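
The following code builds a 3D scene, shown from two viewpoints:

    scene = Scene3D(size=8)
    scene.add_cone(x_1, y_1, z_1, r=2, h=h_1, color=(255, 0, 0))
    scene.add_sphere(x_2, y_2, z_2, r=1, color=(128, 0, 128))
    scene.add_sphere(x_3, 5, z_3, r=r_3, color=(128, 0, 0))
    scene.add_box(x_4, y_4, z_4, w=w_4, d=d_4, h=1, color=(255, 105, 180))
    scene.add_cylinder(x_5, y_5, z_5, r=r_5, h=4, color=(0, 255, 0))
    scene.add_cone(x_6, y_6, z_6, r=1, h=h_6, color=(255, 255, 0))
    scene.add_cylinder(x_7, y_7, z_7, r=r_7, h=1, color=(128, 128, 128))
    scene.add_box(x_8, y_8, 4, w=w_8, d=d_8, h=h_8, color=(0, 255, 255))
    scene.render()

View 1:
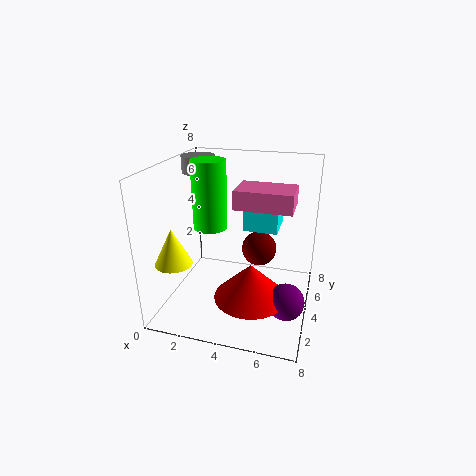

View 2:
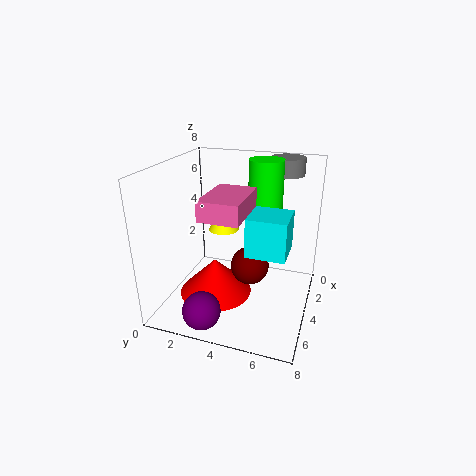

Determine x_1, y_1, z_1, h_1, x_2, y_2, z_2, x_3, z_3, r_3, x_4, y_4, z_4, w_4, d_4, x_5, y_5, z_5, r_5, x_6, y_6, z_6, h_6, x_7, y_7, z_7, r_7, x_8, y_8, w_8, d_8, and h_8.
x_1 = 5; y_1 = 3; z_1 = 1; h_1 = 2; x_2 = 7; y_2 = 3; z_2 = 1; x_3 = 5; z_3 = 3; r_3 = 1; x_4 = 4; y_4 = 3; z_4 = 6; w_4 = 3; d_4 = 2; x_5 = 2; y_5 = 5; z_5 = 4; r_5 = 1; x_6 = 1; y_6 = 2; z_6 = 3; h_6 = 2; x_7 = 1; y_7 = 6; z_7 = 7; r_7 = 1; x_8 = 4; y_8 = 5; w_8 = 2; d_8 = 2; h_8 = 2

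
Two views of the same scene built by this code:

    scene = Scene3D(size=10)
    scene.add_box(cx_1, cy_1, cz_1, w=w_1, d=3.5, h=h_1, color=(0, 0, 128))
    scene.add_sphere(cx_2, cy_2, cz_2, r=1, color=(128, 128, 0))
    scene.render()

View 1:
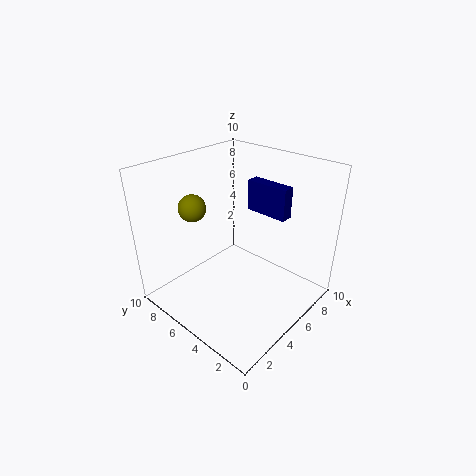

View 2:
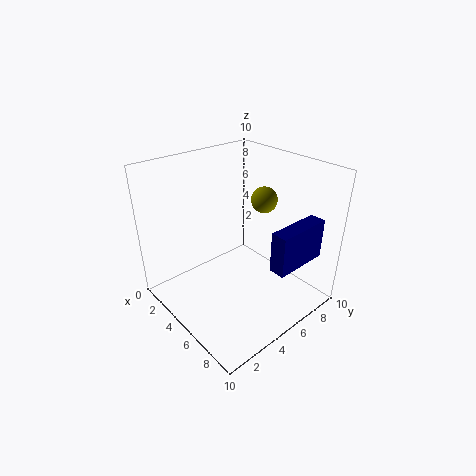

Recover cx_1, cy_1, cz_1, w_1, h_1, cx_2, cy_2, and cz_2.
cx_1 = 9
cy_1 = 4
cz_1 = 5
w_1 = 1
h_1 = 2.5
cx_2 = 4
cy_2 = 8.5
cz_2 = 6.5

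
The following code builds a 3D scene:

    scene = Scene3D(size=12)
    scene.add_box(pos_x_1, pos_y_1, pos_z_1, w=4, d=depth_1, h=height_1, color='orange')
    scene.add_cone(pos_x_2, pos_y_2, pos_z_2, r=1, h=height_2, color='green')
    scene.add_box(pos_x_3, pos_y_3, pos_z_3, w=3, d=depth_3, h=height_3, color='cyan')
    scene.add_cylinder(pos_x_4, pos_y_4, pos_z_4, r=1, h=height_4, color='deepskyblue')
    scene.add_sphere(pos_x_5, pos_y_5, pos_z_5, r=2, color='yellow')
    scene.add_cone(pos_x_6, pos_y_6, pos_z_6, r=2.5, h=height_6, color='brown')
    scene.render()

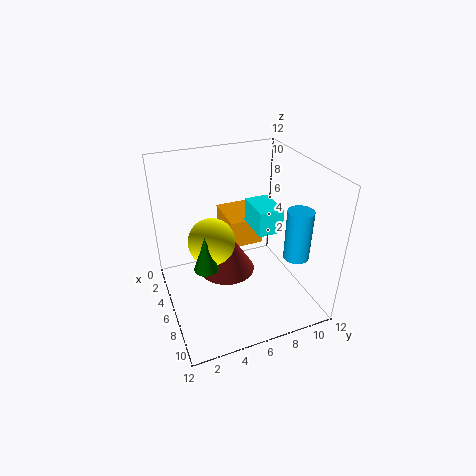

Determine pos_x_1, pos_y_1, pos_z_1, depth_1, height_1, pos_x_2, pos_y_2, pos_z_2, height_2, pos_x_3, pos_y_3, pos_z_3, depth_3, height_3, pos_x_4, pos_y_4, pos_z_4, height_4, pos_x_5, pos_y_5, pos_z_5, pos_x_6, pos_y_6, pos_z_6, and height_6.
pos_x_1 = 0.5; pos_y_1 = 6; pos_z_1 = 4; depth_1 = 3; height_1 = 2.5; pos_x_2 = 6.5; pos_y_2 = 3; pos_z_2 = 4; height_2 = 3; pos_x_3 = 5; pos_y_3 = 7; pos_z_3 = 7; depth_3 = 2; height_3 = 2; pos_x_4 = 9.5; pos_y_4 = 9.5; pos_z_4 = 5.5; height_4 = 4; pos_x_5 = 5; pos_y_5 = 4; pos_z_5 = 5.5; pos_x_6 = 4.5; pos_y_6 = 5.5; pos_z_6 = 2; height_6 = 4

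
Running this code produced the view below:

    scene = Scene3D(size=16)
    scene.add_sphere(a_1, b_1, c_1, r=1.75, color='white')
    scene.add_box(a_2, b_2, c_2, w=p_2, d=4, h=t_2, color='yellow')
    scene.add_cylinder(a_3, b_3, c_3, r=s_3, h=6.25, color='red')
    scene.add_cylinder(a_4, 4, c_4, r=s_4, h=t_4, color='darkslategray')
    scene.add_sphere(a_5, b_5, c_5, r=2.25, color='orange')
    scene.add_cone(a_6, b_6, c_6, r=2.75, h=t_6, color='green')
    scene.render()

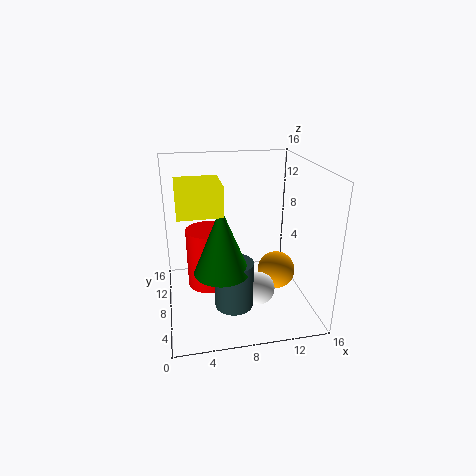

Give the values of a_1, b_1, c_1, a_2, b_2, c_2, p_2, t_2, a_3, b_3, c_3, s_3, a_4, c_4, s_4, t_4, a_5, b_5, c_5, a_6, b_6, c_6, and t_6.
a_1 = 9.5; b_1 = 4.5; c_1 = 3.5; a_2 = 1.5; b_2 = 1.75; c_2 = 13; p_2 = 4; t_2 = 2.75; a_3 = 4.5; b_3 = 6.5; c_3 = 3.75; s_3 = 2.25; a_4 = 6.75; c_4 = 2.25; s_4 = 2; t_4 = 5; a_5 = 13; b_5 = 9; c_5 = 2.75; a_6 = 5.5; b_6 = 3.75; c_6 = 6.5; t_6 = 6.75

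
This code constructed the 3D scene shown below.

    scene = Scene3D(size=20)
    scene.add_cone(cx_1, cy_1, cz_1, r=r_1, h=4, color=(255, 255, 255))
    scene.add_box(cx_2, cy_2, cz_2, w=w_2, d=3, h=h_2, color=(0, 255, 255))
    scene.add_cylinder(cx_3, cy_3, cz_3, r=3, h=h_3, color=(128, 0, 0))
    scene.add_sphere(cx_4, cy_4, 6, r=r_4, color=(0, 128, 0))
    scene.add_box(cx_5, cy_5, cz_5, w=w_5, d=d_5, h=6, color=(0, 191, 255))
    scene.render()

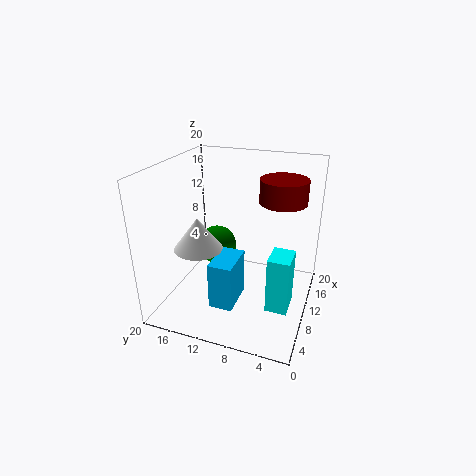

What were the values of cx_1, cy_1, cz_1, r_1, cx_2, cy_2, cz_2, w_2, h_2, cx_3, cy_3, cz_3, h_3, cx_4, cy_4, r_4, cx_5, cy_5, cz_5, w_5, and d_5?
cx_1 = 4; cy_1 = 13; cz_1 = 11; r_1 = 3; cx_2 = 7; cy_2 = 2; cz_2 = 1; w_2 = 4; h_2 = 8; cx_3 = 10; cy_3 = 4; cz_3 = 16; h_3 = 3; cx_4 = 14; cy_4 = 15; r_4 = 3; cx_5 = 2; cy_5 = 8; cz_5 = 4; w_5 = 5; d_5 = 3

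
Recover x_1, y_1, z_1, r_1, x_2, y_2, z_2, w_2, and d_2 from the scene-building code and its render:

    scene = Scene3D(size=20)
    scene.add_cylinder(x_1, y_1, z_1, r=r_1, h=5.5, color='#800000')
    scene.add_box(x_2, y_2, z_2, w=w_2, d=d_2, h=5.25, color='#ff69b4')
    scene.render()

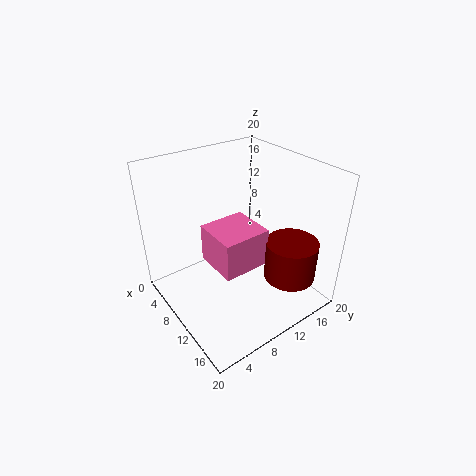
x_1 = 16
y_1 = 14.5
z_1 = 5.25
r_1 = 3.5
x_2 = 7.75
y_2 = 5.5
z_2 = 7.25
w_2 = 6.25
d_2 = 6.5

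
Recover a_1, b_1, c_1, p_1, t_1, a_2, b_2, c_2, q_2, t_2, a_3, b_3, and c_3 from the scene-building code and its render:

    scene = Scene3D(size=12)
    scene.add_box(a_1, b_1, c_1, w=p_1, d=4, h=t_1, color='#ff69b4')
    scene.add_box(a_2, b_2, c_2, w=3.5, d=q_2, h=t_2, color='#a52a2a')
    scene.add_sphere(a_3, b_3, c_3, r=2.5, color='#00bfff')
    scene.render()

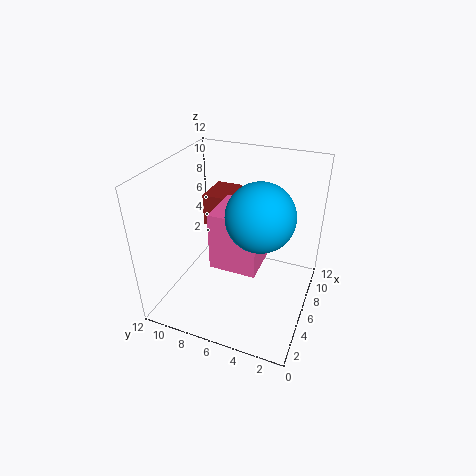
a_1 = 4.5, b_1 = 4, c_1 = 3.5, p_1 = 4, t_1 = 5, a_2 = 8.5, b_2 = 8, c_2 = 5, q_2 = 2.5, t_2 = 3, a_3 = 4, b_3 = 3.5, c_3 = 9.5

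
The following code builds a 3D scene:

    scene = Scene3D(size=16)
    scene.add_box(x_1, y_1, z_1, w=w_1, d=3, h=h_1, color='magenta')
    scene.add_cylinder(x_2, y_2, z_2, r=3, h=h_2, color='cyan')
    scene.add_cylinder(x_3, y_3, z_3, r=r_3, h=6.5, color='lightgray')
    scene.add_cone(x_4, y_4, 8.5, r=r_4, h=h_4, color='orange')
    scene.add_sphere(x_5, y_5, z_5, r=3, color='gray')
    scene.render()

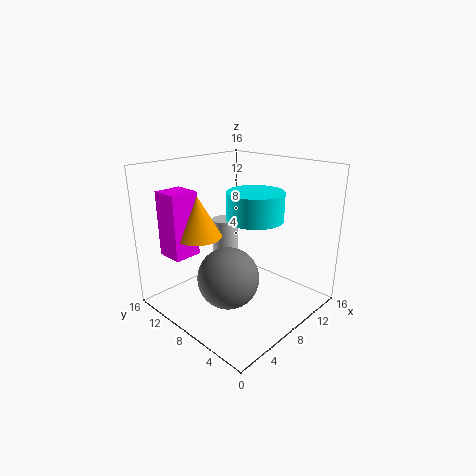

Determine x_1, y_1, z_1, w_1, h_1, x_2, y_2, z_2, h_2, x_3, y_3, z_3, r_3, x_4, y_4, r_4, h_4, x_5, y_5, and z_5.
x_1 = 1.5
y_1 = 10.5
z_1 = 6.5
w_1 = 3
h_1 = 7
x_2 = 8.5
y_2 = 6
z_2 = 10.5
h_2 = 3
x_3 = 8.5
y_3 = 10.5
z_3 = 3
r_3 = 1.5
x_4 = 4.5
y_4 = 10.5
r_4 = 2.5
h_4 = 4.5
x_5 = 3.5
y_5 = 5
z_5 = 6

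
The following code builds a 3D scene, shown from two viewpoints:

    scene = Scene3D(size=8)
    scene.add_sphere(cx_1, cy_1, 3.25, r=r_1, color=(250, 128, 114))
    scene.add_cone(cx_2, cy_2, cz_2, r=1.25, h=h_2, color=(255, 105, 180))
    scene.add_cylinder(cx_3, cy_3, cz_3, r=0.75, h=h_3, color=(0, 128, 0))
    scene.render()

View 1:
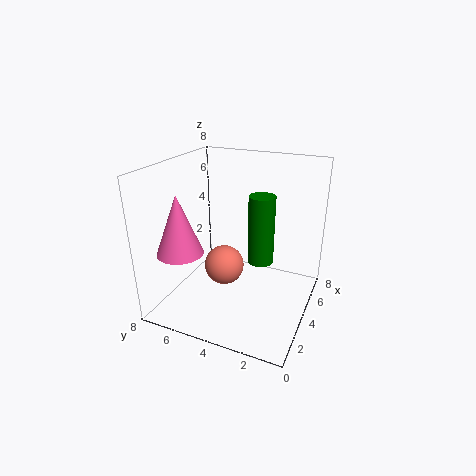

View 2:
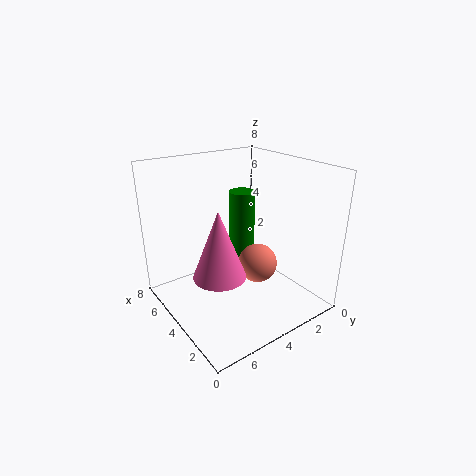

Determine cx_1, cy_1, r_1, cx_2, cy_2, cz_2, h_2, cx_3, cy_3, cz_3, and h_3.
cx_1 = 2.25; cy_1 = 4; r_1 = 1; cx_2 = 2; cy_2 = 6.5; cz_2 = 3.5; h_2 = 3.25; cx_3 = 5; cy_3 = 3; cz_3 = 2.25; h_3 = 4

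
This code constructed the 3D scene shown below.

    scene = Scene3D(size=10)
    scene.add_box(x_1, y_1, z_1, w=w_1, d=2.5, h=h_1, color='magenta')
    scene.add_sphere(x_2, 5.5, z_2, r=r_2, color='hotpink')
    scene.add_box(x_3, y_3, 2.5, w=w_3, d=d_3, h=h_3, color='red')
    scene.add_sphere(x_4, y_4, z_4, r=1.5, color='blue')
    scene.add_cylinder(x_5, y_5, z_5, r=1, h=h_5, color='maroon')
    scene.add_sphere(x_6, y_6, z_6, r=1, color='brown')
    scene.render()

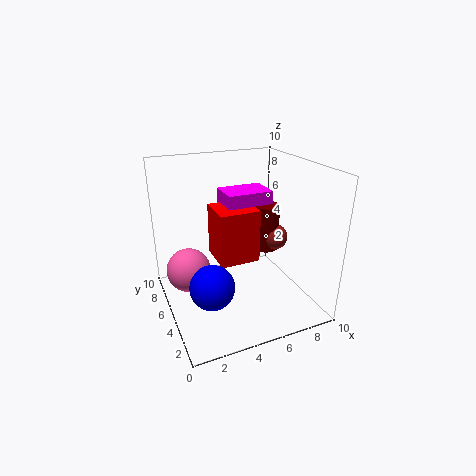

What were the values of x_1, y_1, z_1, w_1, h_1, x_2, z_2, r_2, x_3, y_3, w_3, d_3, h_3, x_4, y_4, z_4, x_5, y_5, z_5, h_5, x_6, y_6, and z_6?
x_1 = 5; y_1 = 6.5; z_1 = 5; w_1 = 3.5; h_1 = 2.5; x_2 = 1.5; z_2 = 3; r_2 = 1.5; x_3 = 4; y_3 = 5.5; w_3 = 3; d_3 = 3; h_3 = 4; x_4 = 2.5; y_4 = 3.5; z_4 = 2.5; x_5 = 8; y_5 = 6.5; z_5 = 3; h_5 = 3.5; x_6 = 8.5; y_6 = 6; z_6 = 4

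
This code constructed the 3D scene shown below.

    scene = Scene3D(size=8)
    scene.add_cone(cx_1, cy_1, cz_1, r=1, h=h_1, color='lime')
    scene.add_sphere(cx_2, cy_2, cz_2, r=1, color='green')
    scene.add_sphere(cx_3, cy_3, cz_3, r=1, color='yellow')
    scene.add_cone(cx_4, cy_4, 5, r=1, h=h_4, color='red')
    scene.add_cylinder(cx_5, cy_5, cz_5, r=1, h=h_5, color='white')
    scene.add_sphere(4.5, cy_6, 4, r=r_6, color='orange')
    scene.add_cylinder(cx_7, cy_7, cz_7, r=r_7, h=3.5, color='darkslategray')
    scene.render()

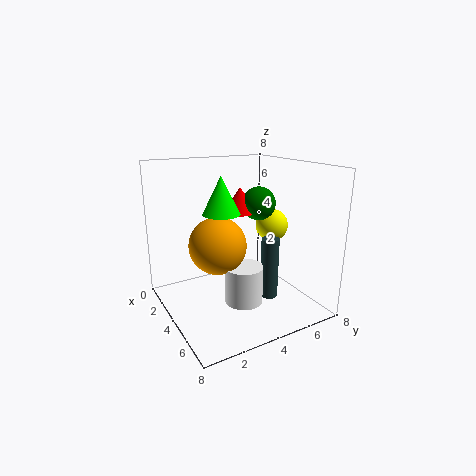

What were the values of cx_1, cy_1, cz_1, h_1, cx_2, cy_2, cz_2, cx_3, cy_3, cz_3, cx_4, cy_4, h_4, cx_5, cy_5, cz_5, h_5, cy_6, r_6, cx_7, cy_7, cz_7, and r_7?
cx_1 = 4; cy_1 = 3; cz_1 = 5.5; h_1 = 2; cx_2 = 3; cy_2 = 6; cz_2 = 5.5; cx_3 = 3; cy_3 = 7; cz_3 = 4; cx_4 = 2.5; cy_4 = 5; h_4 = 1.5; cx_5 = 5.5; cy_5 = 3.5; cz_5 = 1; h_5 = 2; cy_6 = 2.5; r_6 = 1.5; cx_7 = 5; cy_7 = 5.5; cz_7 = 0.5; r_7 = 0.5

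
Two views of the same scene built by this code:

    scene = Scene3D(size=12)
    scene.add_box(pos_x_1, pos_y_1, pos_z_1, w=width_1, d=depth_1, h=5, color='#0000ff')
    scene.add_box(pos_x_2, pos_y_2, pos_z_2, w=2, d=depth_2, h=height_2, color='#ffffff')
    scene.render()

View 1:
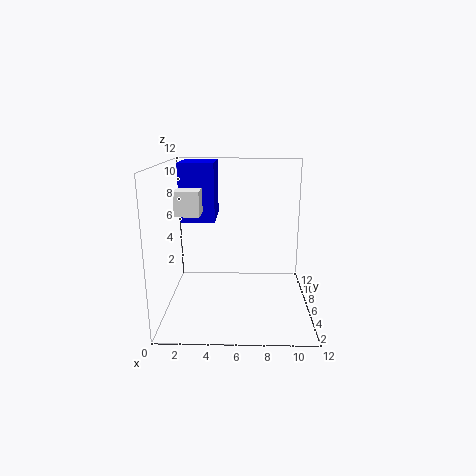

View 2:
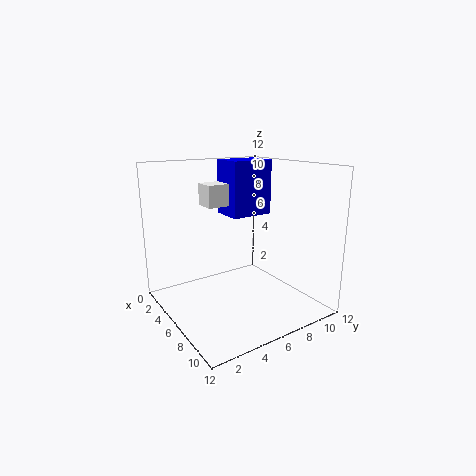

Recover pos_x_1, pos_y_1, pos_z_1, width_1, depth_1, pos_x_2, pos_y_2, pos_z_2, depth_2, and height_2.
pos_x_1 = 1; pos_y_1 = 7; pos_z_1 = 7; width_1 = 3; depth_1 = 4; pos_x_2 = 1; pos_y_2 = 5; pos_z_2 = 8; depth_2 = 2; height_2 = 2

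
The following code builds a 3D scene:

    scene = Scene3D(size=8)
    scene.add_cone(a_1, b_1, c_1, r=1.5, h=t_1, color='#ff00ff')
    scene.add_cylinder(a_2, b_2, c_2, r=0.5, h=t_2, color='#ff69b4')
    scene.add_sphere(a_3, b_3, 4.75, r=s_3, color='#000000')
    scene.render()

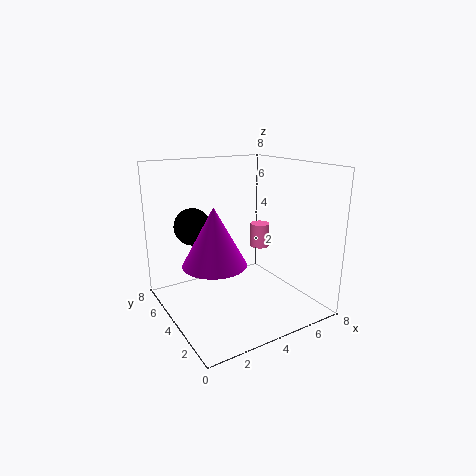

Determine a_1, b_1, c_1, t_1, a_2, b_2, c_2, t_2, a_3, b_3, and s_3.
a_1 = 1.5
b_1 = 2
c_1 = 3.75
t_1 = 2.75
a_2 = 4.75
b_2 = 3
c_2 = 3.75
t_2 = 1.25
a_3 = 1.75
b_3 = 5
s_3 = 1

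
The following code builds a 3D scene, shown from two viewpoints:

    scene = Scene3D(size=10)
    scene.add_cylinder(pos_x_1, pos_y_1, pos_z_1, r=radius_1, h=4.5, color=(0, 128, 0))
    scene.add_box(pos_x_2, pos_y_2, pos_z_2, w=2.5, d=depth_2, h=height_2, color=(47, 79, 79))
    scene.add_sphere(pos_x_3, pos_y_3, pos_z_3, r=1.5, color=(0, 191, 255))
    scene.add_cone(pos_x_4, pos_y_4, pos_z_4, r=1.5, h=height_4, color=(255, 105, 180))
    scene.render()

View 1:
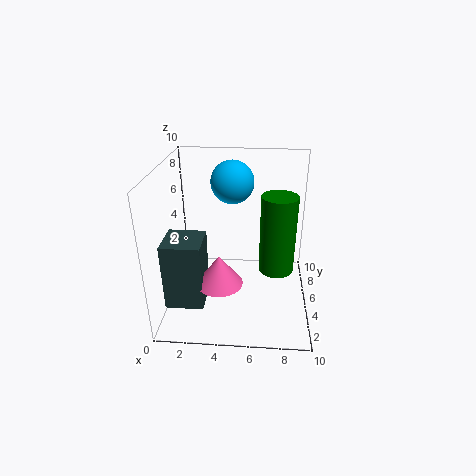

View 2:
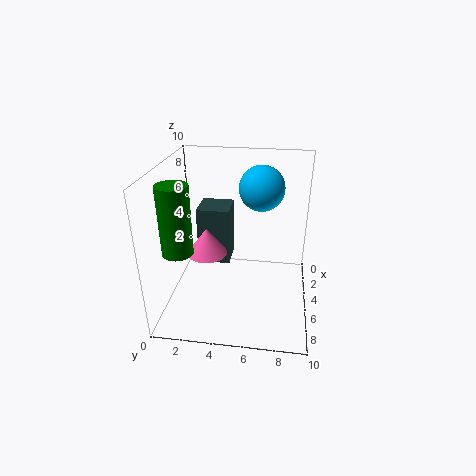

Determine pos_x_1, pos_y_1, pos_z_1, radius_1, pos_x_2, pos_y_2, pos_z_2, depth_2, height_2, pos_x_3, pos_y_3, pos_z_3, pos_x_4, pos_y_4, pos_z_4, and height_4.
pos_x_1 = 7.5; pos_y_1 = 1.5; pos_z_1 = 5; radius_1 = 1; pos_x_2 = 0.5; pos_y_2 = 1.5; pos_z_2 = 1.5; depth_2 = 2.5; height_2 = 4.5; pos_x_3 = 4.5; pos_y_3 = 6.5; pos_z_3 = 8.5; pos_x_4 = 4; pos_y_4 = 2.5; pos_z_4 = 3; height_4 = 2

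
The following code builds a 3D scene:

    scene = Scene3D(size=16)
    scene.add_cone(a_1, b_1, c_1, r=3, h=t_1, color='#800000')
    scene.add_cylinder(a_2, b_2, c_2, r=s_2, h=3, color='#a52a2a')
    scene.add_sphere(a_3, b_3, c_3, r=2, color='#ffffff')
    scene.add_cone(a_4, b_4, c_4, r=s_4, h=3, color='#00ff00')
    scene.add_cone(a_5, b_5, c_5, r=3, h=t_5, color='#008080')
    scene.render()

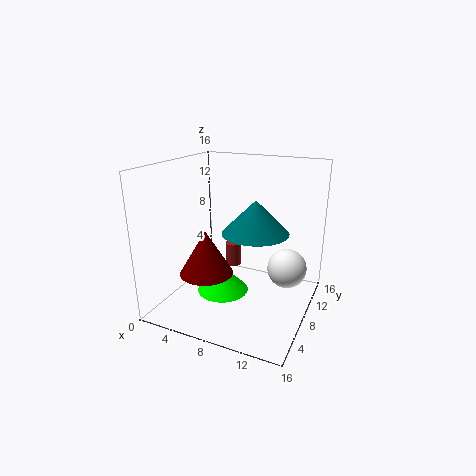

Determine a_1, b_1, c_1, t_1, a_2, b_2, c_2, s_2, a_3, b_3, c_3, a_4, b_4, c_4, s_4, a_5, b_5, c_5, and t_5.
a_1 = 5
b_1 = 6
c_1 = 4
t_1 = 5
a_2 = 5
b_2 = 13
c_2 = 2
s_2 = 1
a_3 = 14
b_3 = 7
c_3 = 6
a_4 = 6
b_4 = 8
c_4 = 1
s_4 = 3
a_5 = 12
b_5 = 3
c_5 = 11
t_5 = 3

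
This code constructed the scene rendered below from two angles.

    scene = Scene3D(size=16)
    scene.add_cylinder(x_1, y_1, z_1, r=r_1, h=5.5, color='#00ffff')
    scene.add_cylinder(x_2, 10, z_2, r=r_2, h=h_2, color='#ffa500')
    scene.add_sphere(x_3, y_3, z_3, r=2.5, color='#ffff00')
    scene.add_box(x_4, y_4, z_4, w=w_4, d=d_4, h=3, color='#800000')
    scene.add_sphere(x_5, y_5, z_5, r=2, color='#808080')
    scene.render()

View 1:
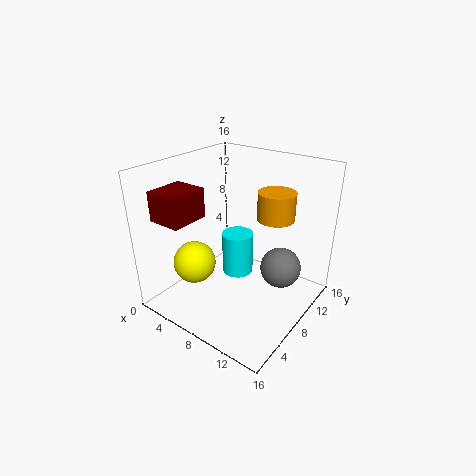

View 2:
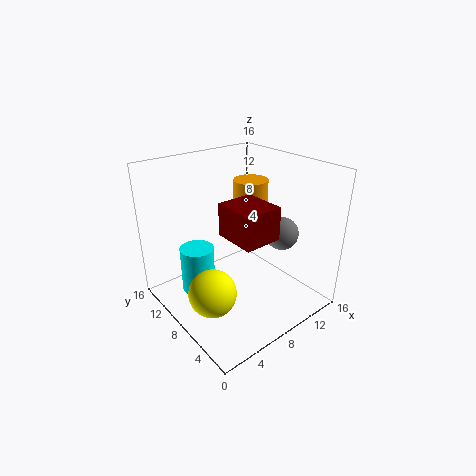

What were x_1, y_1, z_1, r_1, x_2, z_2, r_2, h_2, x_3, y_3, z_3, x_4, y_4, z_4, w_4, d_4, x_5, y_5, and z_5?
x_1 = 5; y_1 = 12; z_1 = 0.5; r_1 = 2; x_2 = 11.5; z_2 = 10.5; r_2 = 2; h_2 = 3; x_3 = 3; y_3 = 6; z_3 = 4; x_4 = 3; y_4 = 0.5; z_4 = 11.5; w_4 = 3.5; d_4 = 4; x_5 = 14; y_5 = 7; z_5 = 7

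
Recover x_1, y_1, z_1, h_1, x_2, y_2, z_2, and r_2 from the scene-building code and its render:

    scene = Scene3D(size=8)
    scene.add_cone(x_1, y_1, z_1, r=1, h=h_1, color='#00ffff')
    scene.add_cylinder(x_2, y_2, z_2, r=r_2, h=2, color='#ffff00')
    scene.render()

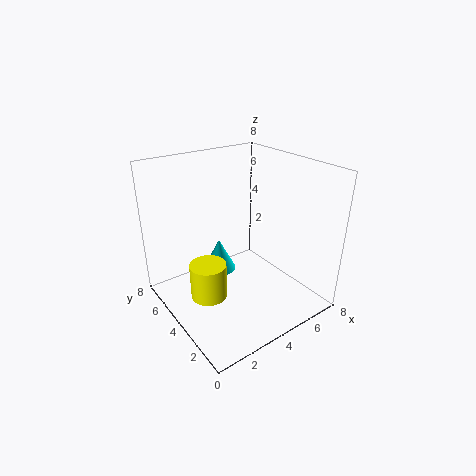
x_1 = 4; y_1 = 6; z_1 = 1; h_1 = 2; x_2 = 2; y_2 = 4; z_2 = 1; r_2 = 1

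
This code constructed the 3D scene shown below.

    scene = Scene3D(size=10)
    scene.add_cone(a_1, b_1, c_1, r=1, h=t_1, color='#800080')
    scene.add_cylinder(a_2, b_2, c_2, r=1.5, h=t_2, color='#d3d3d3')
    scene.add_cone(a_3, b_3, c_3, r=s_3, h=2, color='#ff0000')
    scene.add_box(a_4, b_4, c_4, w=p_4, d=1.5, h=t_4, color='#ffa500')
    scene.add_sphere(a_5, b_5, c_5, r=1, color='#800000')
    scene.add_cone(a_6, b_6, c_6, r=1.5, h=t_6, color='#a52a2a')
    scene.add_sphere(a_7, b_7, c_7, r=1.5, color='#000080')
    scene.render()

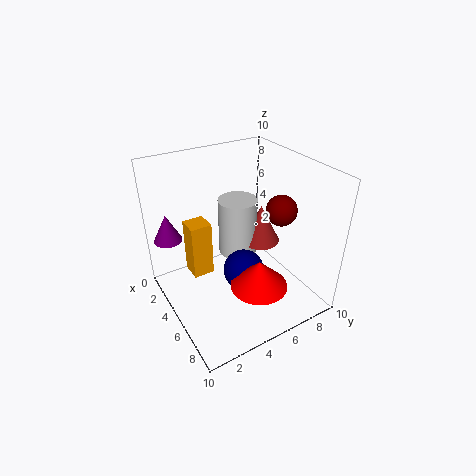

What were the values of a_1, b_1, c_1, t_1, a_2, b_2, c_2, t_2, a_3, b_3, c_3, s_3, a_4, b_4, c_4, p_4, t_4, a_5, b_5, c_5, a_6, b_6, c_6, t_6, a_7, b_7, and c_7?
a_1 = 2; b_1 = 1; c_1 = 4.5; t_1 = 2; a_2 = 2.5; b_2 = 6.5; c_2 = 2; t_2 = 4.5; a_3 = 7; b_3 = 5.5; c_3 = 2; s_3 = 2; a_4 = 2.5; b_4 = 2; c_4 = 2; p_4 = 1.5; t_4 = 4; a_5 = 7; b_5 = 7; c_5 = 7.5; a_6 = 3.5; b_6 = 8; c_6 = 3; t_6 = 3; a_7 = 5; b_7 = 5.5; c_7 = 2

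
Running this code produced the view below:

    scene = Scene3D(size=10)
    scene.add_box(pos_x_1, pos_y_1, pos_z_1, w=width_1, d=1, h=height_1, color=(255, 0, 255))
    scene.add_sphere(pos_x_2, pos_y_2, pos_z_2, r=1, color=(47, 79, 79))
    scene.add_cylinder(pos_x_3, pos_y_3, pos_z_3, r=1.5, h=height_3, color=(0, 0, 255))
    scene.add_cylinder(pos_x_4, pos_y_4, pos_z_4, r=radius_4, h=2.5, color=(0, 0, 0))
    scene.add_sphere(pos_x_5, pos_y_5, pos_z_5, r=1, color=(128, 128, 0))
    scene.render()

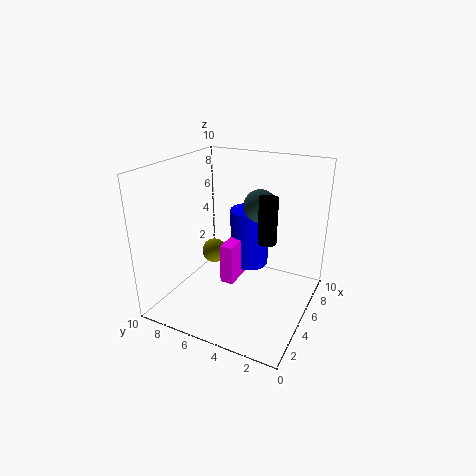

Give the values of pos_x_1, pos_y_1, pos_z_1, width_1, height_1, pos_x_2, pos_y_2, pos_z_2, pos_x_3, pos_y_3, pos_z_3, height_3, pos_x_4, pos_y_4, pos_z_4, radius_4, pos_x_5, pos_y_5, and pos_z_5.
pos_x_1 = 5; pos_y_1 = 5.5; pos_z_1 = 1; width_1 = 3; height_1 = 3; pos_x_2 = 4; pos_y_2 = 3; pos_z_2 = 8; pos_x_3 = 8; pos_y_3 = 5.5; pos_z_3 = 1.5; height_3 = 4.5; pos_x_4 = 1.5; pos_y_4 = 1.5; pos_z_4 = 7; radius_4 = 0.5; pos_x_5 = 7.5; pos_y_5 = 8.5; pos_z_5 = 2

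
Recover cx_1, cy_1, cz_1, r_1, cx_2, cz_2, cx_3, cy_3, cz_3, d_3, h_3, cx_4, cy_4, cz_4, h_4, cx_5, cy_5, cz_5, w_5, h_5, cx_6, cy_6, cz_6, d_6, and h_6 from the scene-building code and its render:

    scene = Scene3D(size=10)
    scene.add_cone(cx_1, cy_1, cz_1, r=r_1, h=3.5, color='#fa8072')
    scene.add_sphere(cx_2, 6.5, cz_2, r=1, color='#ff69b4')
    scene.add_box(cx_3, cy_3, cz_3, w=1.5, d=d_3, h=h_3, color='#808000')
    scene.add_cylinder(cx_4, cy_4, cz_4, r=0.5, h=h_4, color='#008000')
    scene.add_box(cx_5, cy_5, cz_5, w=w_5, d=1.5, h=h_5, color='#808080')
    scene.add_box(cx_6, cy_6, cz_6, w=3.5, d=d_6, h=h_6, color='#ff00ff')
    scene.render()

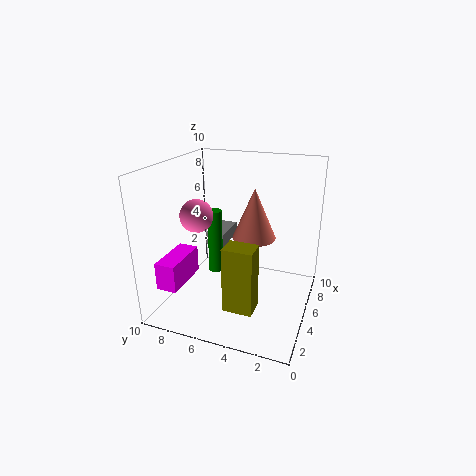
cx_1 = 5.5, cy_1 = 4, cz_1 = 5, r_1 = 1.5, cx_2 = 2, cz_2 = 7.5, cx_3 = 2, cy_3 = 3, cz_3 = 1, d_3 = 2, h_3 = 4.5, cx_4 = 4.5, cy_4 = 6.5, cz_4 = 2.5, h_4 = 4.5, cx_5 = 7, cy_5 = 7, cz_5 = 3, w_5 = 3, h_5 = 1, cx_6 = 2, cy_6 = 8.5, cz_6 = 1.5, d_6 = 1.5, h_6 = 2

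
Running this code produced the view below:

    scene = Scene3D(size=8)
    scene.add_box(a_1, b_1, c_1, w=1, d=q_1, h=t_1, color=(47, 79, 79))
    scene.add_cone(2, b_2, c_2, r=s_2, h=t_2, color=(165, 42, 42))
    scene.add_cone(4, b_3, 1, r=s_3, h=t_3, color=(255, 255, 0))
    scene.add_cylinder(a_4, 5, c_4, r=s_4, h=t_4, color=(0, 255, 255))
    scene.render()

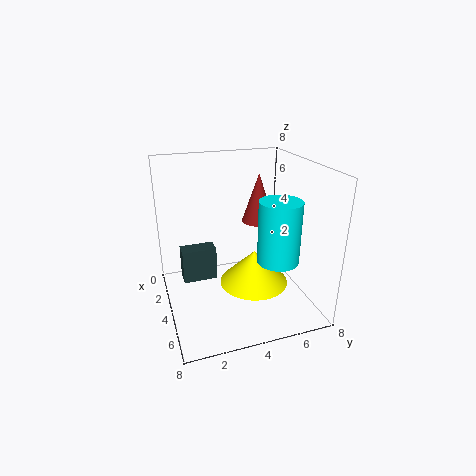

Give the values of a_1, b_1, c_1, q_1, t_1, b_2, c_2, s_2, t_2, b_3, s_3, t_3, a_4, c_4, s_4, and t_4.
a_1 = 2, b_1 = 1, c_1 = 1, q_1 = 2, t_1 = 2, b_2 = 6, c_2 = 4, s_2 = 1, t_2 = 3, b_3 = 5, s_3 = 2, t_3 = 2, a_4 = 7, c_4 = 4, s_4 = 1, t_4 = 3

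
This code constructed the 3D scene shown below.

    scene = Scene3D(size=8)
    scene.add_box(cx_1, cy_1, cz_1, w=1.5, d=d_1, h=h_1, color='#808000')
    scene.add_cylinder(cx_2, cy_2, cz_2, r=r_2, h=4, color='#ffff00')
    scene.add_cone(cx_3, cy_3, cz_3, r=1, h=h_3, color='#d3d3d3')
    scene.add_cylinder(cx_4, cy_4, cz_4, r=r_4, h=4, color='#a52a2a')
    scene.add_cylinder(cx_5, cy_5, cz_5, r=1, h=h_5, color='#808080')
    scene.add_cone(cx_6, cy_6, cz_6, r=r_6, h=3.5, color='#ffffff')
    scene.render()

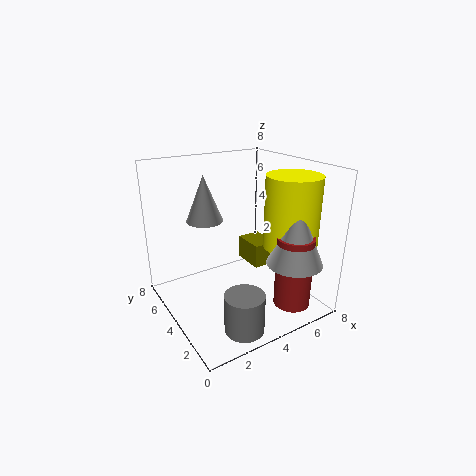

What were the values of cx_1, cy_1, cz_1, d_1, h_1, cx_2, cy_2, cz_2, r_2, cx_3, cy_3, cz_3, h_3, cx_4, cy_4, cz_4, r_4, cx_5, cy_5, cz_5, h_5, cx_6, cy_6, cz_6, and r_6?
cx_1 = 6; cy_1 = 5; cz_1 = 1; d_1 = 2; h_1 = 1.5; cx_2 = 6.5; cy_2 = 2.5; cz_2 = 3.5; r_2 = 1.5; cx_3 = 2.5; cy_3 = 5; cz_3 = 5; h_3 = 2.5; cx_4 = 6; cy_4 = 1.5; cz_4 = 0.5; r_4 = 1; cx_5 = 2.5; cy_5 = 1; cz_5 = 0.5; h_5 = 2; cx_6 = 6; cy_6 = 1.5; cz_6 = 3; r_6 = 1.5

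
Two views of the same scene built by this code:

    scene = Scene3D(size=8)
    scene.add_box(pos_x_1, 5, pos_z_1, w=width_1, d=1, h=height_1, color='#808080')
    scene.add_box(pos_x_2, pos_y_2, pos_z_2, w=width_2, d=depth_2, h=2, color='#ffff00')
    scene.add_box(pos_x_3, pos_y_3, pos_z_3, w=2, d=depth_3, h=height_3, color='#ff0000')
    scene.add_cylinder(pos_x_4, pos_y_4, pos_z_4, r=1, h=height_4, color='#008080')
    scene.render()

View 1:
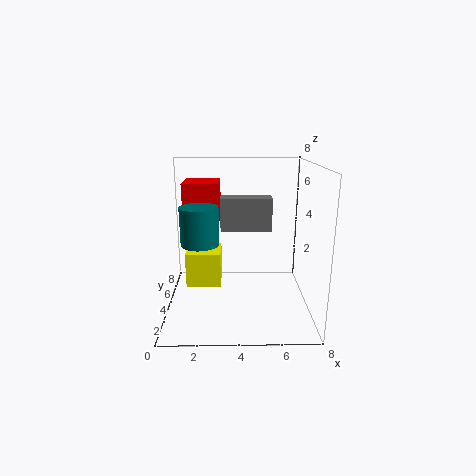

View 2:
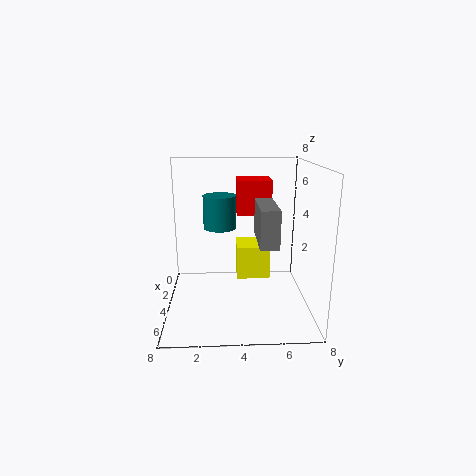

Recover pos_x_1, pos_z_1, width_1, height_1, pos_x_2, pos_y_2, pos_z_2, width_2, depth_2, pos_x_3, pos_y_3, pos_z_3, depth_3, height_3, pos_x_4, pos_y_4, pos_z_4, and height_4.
pos_x_1 = 3, pos_z_1 = 4, width_1 = 3, height_1 = 2, pos_x_2 = 1, pos_y_2 = 4, pos_z_2 = 1, width_2 = 2, depth_2 = 2, pos_x_3 = 1, pos_y_3 = 4, pos_z_3 = 5, depth_3 = 2, height_3 = 2, pos_x_4 = 2, pos_y_4 = 3, pos_z_4 = 4, height_4 = 2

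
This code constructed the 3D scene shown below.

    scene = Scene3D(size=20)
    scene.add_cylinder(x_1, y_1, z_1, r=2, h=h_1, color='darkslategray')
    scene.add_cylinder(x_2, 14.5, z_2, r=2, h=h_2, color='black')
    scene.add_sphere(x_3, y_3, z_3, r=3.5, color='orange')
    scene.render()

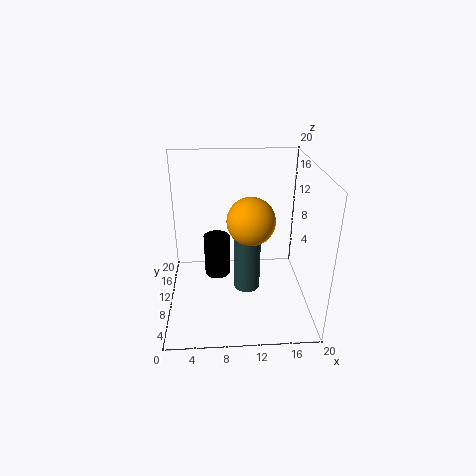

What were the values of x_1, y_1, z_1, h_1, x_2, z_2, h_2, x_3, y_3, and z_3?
x_1 = 11.5
y_1 = 12
z_1 = 0.5
h_1 = 9
x_2 = 7
z_2 = 1.5
h_2 = 6.5
x_3 = 12
y_3 = 12
z_3 = 11.5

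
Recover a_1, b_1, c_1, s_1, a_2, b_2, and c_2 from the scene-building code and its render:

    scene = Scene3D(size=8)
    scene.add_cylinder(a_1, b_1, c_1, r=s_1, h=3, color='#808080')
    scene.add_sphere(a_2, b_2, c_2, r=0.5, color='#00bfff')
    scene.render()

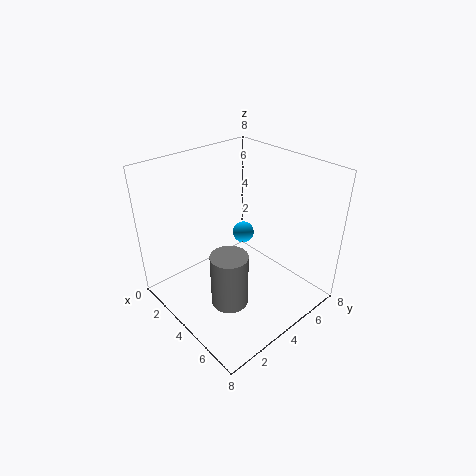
a_1 = 5, b_1 = 2.5, c_1 = 1, s_1 = 1, a_2 = 5.5, b_2 = 3, c_2 = 5.5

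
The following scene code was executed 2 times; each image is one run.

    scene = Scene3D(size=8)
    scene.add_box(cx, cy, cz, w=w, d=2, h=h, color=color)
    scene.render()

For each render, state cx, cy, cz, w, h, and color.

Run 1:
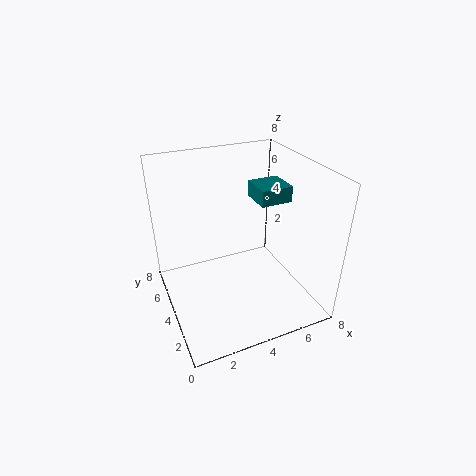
cx = 6, cy = 5, cz = 5, w = 2, h = 1, color = 'teal'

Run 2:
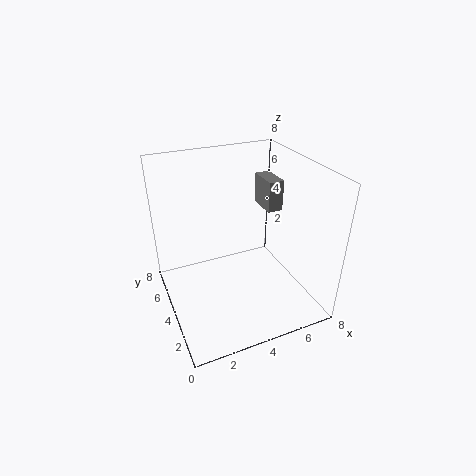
cx = 7, cy = 6, cz = 4, w = 1, h = 2, color = 'gray'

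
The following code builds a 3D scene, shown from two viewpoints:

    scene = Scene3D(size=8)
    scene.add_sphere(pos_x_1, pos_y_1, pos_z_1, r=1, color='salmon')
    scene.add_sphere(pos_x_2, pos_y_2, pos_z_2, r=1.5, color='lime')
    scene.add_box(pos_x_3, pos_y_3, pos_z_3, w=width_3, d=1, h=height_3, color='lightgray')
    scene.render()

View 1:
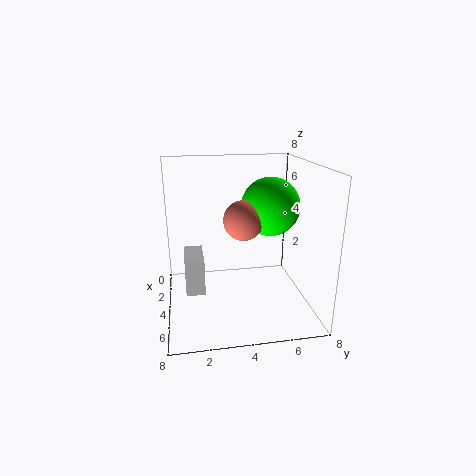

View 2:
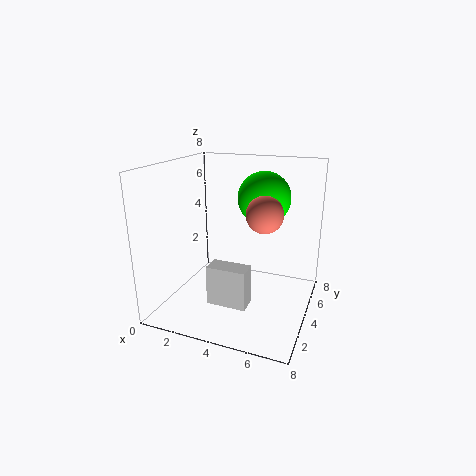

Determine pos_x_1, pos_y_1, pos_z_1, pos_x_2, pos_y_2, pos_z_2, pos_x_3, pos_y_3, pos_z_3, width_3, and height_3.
pos_x_1 = 5.5
pos_y_1 = 4
pos_z_1 = 5.5
pos_x_2 = 5
pos_y_2 = 5.5
pos_z_2 = 6
pos_x_3 = 3.5
pos_y_3 = 1
pos_z_3 = 1.5
width_3 = 2
height_3 = 2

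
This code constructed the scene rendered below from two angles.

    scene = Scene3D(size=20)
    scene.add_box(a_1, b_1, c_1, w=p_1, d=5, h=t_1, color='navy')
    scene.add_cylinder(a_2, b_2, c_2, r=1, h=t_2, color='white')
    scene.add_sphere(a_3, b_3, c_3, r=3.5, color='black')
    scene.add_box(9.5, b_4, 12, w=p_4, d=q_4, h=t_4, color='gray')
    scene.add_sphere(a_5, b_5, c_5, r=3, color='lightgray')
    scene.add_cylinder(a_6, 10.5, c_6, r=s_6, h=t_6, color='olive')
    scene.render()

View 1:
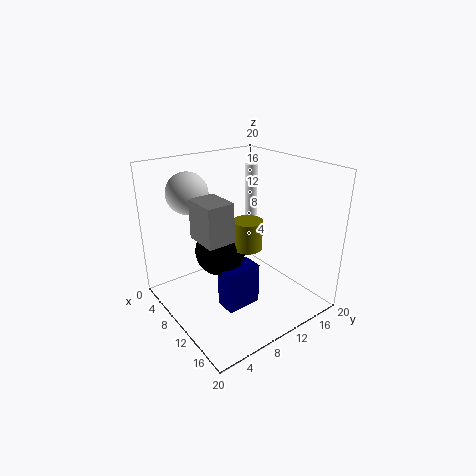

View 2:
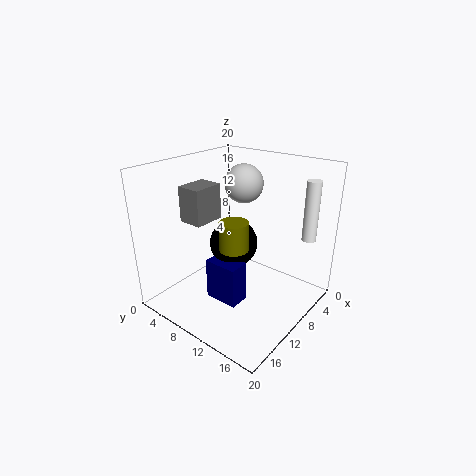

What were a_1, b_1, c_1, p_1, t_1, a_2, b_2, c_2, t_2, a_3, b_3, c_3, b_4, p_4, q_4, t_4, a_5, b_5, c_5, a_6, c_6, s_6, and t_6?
a_1 = 10; b_1 = 6.5; c_1 = 0.5; p_1 = 3; t_1 = 6; a_2 = 3.5; b_2 = 17.5; c_2 = 9.5; t_2 = 8.5; a_3 = 8.5; b_3 = 8; c_3 = 8; b_4 = 3; p_4 = 4.5; q_4 = 3.5; t_4 = 5; a_5 = 3.5; b_5 = 6; c_5 = 15.5; a_6 = 11.5; c_6 = 9; s_6 = 2; t_6 = 4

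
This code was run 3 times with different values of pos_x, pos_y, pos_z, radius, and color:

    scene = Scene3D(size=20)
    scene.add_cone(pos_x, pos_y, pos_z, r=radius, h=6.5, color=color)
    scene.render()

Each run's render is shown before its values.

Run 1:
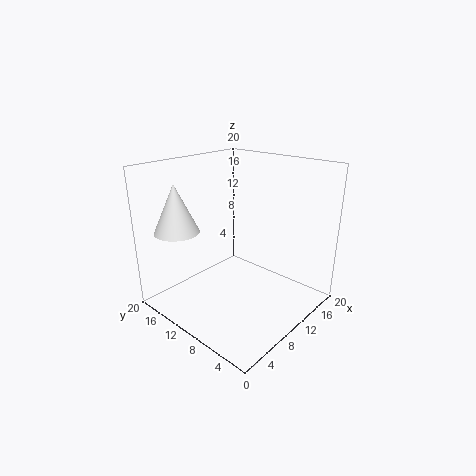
pos_x = 3.5
pos_y = 15
pos_z = 11.5
radius = 3
color = 'white'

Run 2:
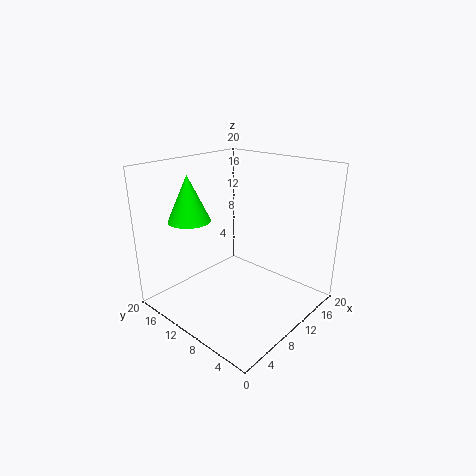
pos_x = 6.5
pos_y = 16
pos_z = 12
radius = 3
color = 'lime'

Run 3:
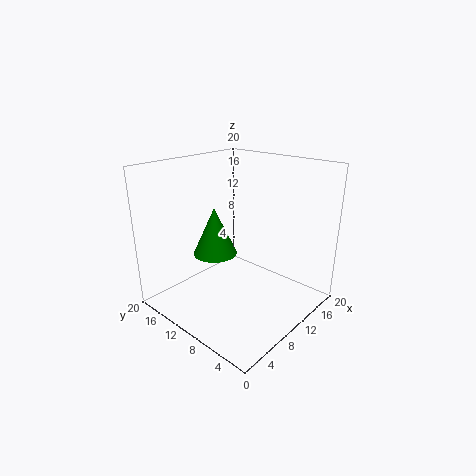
pos_x = 7.5
pos_y = 12
pos_z = 8
radius = 3
color = 'green'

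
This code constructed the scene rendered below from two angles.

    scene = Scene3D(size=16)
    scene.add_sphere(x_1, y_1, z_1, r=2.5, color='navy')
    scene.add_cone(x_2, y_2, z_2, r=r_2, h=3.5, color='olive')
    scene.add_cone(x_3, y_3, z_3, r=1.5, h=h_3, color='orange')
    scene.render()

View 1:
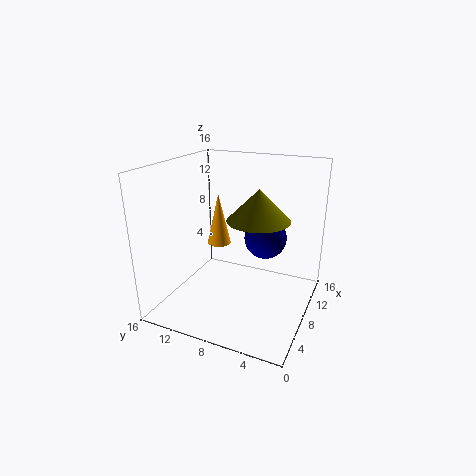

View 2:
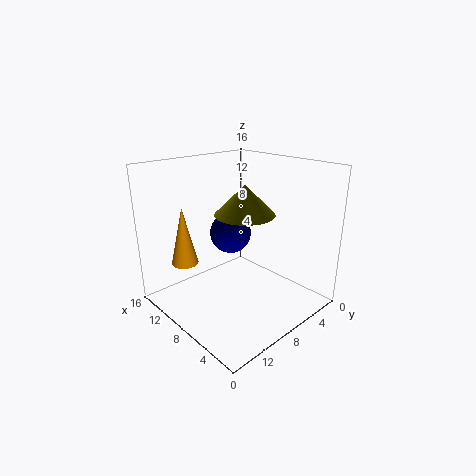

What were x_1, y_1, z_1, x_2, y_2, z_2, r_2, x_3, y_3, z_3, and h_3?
x_1 = 11.5; y_1 = 6; z_1 = 7; x_2 = 9; y_2 = 6; z_2 = 10; r_2 = 3.5; x_3 = 12; y_3 = 12.5; z_3 = 5; h_3 = 6.5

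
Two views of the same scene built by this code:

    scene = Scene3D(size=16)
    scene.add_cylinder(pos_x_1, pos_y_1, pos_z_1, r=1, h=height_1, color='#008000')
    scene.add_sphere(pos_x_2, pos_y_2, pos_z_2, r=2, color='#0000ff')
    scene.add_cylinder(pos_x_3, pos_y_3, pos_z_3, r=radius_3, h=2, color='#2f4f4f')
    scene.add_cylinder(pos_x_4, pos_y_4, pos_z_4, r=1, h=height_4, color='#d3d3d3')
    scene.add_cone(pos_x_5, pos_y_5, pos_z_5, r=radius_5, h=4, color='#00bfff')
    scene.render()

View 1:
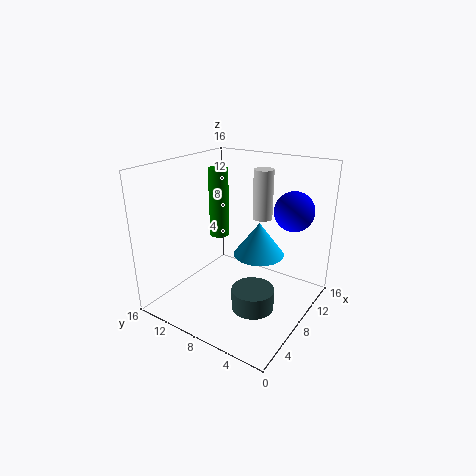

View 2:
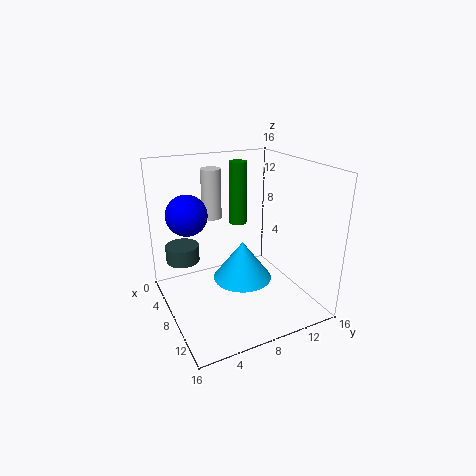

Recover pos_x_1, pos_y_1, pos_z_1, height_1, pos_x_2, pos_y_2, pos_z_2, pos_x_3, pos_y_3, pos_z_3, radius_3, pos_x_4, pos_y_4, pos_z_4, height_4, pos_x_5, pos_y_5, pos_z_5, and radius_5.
pos_x_1 = 6; pos_y_1 = 9; pos_z_1 = 9; height_1 = 7; pos_x_2 = 9; pos_y_2 = 2; pos_z_2 = 12; pos_x_3 = 3; pos_y_3 = 3; pos_z_3 = 4; radius_3 = 2; pos_x_4 = 8; pos_y_4 = 5; pos_z_4 = 11; height_4 = 5; pos_x_5 = 11; pos_y_5 = 7; pos_z_5 = 5; radius_5 = 3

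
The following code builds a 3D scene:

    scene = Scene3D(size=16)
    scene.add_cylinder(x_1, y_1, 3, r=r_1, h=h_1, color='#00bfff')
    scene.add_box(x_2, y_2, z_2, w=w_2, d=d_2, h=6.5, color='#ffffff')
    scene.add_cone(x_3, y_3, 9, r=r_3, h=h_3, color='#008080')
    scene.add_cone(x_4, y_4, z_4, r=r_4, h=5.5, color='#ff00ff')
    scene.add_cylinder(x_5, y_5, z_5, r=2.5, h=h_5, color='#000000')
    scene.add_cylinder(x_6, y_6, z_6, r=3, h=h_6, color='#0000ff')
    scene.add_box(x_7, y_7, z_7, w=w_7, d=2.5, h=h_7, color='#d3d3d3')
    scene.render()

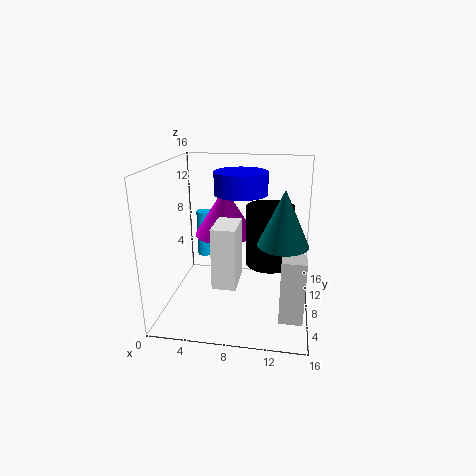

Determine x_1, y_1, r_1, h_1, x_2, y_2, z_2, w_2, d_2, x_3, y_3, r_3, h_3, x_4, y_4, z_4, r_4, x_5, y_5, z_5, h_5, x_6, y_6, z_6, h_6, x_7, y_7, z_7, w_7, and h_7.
x_1 = 2.5; y_1 = 14; r_1 = 1; h_1 = 6; x_2 = 6; y_2 = 3.5; z_2 = 4; w_2 = 2.5; d_2 = 4; x_3 = 13; y_3 = 4.5; r_3 = 2.5; h_3 = 5.5; x_4 = 6; y_4 = 10.5; z_4 = 7.5; r_4 = 3.5; x_5 = 11.5; y_5 = 7.5; z_5 = 5.5; h_5 = 6.5; x_6 = 8; y_6 = 10; z_6 = 12.5; h_6 = 2.5; x_7 = 13; y_7 = 3.5; z_7 = 0.5; w_7 = 2.5; h_7 = 7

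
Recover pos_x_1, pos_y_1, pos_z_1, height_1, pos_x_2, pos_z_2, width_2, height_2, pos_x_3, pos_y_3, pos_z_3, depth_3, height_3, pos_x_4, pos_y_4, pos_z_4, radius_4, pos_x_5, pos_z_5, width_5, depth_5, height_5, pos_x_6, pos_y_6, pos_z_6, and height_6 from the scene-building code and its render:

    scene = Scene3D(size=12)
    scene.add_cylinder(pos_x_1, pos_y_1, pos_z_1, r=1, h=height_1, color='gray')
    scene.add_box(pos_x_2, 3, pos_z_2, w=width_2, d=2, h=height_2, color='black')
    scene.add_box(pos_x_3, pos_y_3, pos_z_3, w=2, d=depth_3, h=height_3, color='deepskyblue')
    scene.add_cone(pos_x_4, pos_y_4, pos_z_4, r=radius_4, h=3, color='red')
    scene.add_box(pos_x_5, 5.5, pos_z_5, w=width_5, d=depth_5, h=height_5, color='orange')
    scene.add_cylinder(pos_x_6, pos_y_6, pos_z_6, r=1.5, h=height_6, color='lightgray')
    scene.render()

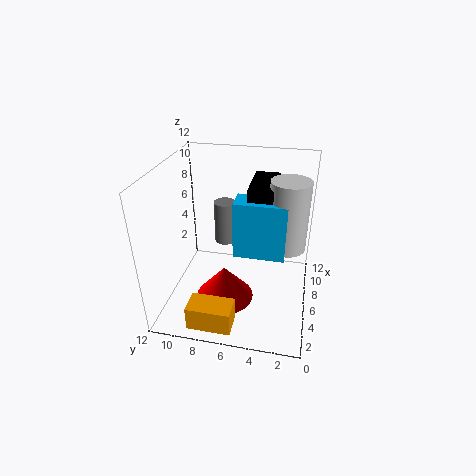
pos_x_1 = 9.5, pos_y_1 = 8, pos_z_1 = 3.5, height_1 = 4, pos_x_2 = 4.5, pos_z_2 = 9.5, width_2 = 4, height_2 = 1.5, pos_x_3 = 4, pos_y_3 = 2, pos_z_3 = 5.5, depth_3 = 4, height_3 = 4.5, pos_x_4 = 5, pos_y_4 = 7, pos_z_4 = 0.5, radius_4 = 2.5, pos_x_5 = 0.5, pos_z_5 = 0.5, width_5 = 2, depth_5 = 3.5, height_5 = 2, pos_x_6 = 5.5, pos_y_6 = 2, pos_z_6 = 6, height_6 = 5.5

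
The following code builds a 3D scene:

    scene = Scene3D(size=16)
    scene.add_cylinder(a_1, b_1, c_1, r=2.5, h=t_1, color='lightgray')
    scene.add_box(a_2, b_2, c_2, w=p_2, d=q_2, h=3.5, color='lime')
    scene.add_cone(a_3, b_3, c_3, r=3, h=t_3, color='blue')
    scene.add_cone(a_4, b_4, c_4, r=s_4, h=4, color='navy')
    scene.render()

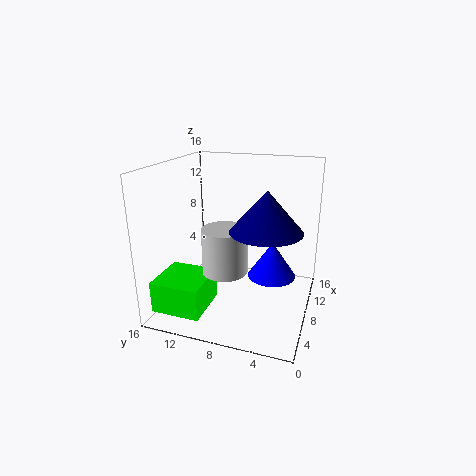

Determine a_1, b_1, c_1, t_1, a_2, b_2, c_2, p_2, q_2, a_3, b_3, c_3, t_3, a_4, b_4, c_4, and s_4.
a_1 = 6.5, b_1 = 9, c_1 = 4.5, t_1 = 5, a_2 = 2, b_2 = 10.5, c_2 = 0.5, p_2 = 5.5, q_2 = 5.5, a_3 = 12.5, b_3 = 5, c_3 = 1.5, t_3 = 4.5, a_4 = 4.5, b_4 = 4, c_4 = 10.5, s_4 = 3.5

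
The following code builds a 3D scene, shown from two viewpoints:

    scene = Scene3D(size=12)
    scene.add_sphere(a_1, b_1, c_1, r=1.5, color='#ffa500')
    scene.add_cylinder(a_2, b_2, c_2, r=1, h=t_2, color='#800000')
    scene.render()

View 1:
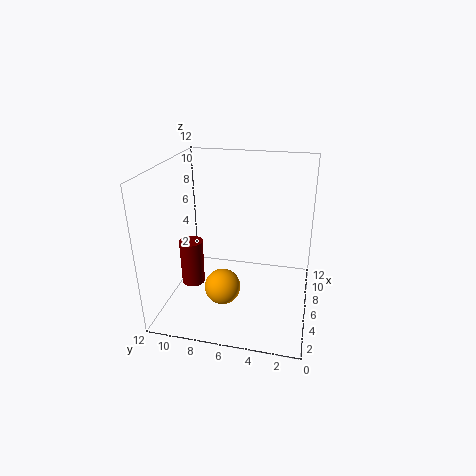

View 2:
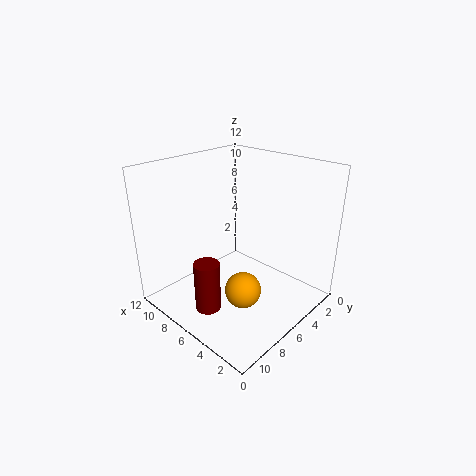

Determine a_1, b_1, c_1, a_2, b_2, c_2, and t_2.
a_1 = 4.5
b_1 = 7
c_1 = 2
a_2 = 5.5
b_2 = 10
c_2 = 1.5
t_2 = 4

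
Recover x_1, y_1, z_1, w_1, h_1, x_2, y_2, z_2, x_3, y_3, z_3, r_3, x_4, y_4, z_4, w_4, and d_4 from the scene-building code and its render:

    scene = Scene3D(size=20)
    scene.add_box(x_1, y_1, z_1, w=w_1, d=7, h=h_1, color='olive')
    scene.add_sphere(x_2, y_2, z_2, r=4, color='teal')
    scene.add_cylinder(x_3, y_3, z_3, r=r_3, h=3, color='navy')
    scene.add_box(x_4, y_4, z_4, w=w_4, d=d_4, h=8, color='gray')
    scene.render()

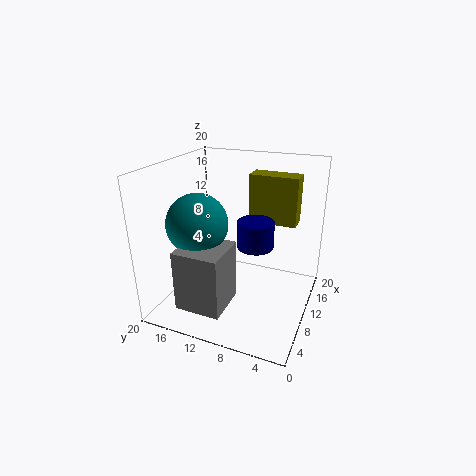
x_1 = 14, y_1 = 3, z_1 = 11, w_1 = 3, h_1 = 7, x_2 = 6, y_2 = 14, z_2 = 13, x_3 = 3, y_3 = 5, z_3 = 13, r_3 = 2, x_4 = 1, y_4 = 9, z_4 = 3, w_4 = 6, d_4 = 6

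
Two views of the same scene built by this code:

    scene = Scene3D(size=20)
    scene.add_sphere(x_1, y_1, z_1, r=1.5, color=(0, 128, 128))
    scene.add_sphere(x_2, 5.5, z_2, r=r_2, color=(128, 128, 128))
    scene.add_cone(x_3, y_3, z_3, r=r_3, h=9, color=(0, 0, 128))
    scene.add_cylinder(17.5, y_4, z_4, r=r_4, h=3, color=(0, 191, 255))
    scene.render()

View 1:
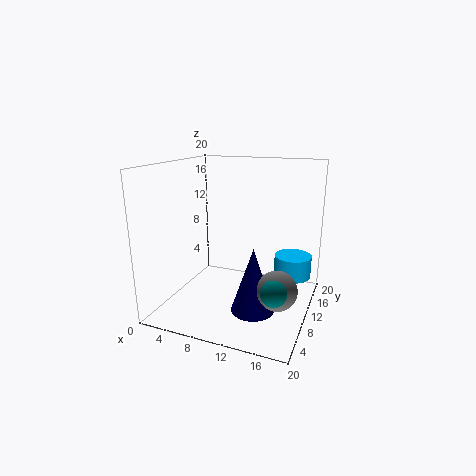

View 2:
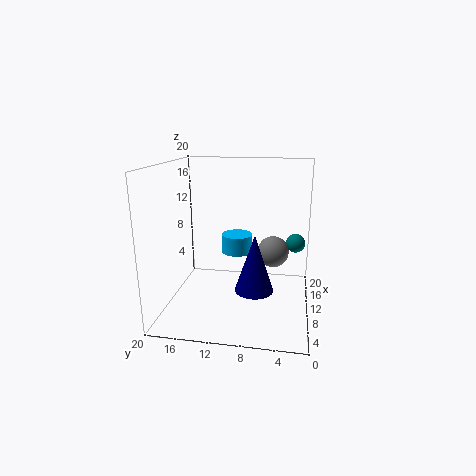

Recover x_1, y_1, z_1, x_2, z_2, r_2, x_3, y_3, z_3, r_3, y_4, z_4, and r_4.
x_1 = 17.5; y_1 = 2; z_1 = 7; x_2 = 17; z_2 = 5.5; r_2 = 2.5; x_3 = 13; y_3 = 8; z_3 = 0.5; r_3 = 3; y_4 = 11.5; z_4 = 5; r_4 = 2.5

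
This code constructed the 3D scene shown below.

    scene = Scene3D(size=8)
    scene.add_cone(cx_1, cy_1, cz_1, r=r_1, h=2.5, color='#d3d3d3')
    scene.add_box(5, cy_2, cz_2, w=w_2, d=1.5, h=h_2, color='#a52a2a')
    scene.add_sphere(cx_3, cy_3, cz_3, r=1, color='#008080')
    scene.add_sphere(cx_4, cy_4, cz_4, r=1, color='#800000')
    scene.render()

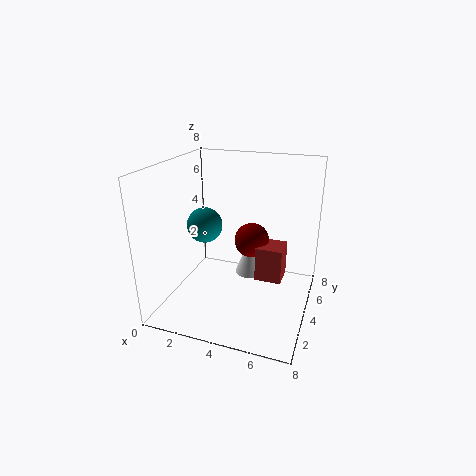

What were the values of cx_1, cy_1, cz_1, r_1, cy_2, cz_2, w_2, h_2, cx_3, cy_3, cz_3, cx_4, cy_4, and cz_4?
cx_1 = 4
cy_1 = 6.5
cz_1 = 0.5
r_1 = 1
cy_2 = 4
cz_2 = 1.5
w_2 = 1.5
h_2 = 2
cx_3 = 2
cy_3 = 4
cz_3 = 4.5
cx_4 = 4.5
cy_4 = 5
cz_4 = 3.5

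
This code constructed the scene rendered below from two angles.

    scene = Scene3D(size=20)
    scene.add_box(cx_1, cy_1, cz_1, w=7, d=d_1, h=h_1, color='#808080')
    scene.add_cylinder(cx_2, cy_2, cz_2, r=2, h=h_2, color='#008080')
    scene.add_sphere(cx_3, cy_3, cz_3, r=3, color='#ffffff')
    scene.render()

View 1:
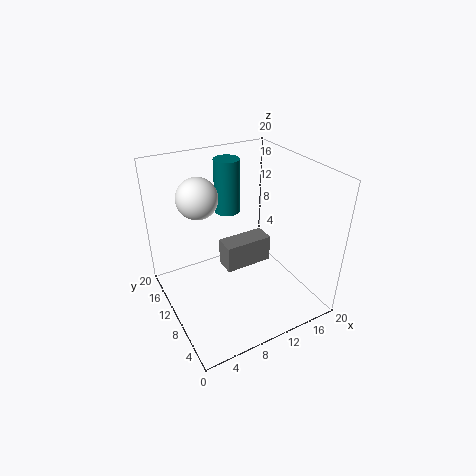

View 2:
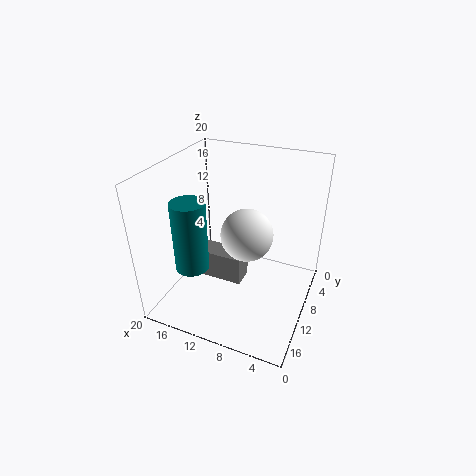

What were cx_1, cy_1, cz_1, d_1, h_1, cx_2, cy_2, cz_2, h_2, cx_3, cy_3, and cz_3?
cx_1 = 8.5, cy_1 = 10, cz_1 = 4.5, d_1 = 3, h_1 = 4, cx_2 = 12.5, cy_2 = 18, cz_2 = 10, h_2 = 8.5, cx_3 = 6.5, cy_3 = 15.5, cz_3 = 14.5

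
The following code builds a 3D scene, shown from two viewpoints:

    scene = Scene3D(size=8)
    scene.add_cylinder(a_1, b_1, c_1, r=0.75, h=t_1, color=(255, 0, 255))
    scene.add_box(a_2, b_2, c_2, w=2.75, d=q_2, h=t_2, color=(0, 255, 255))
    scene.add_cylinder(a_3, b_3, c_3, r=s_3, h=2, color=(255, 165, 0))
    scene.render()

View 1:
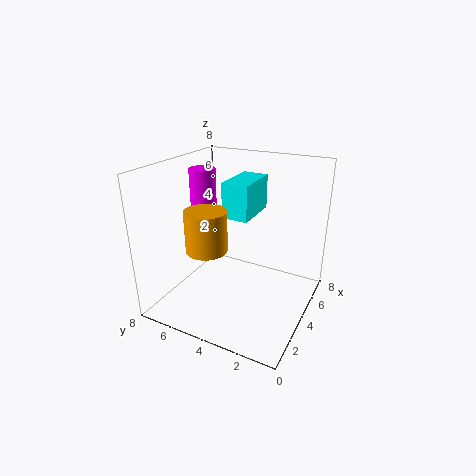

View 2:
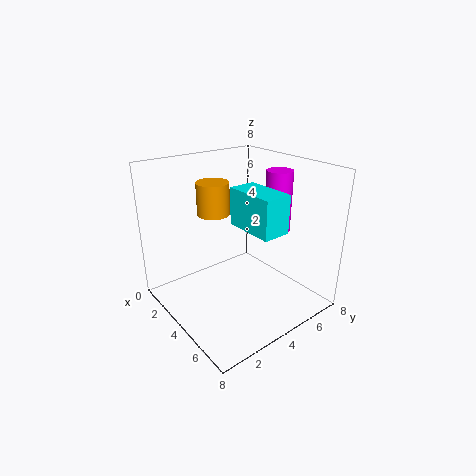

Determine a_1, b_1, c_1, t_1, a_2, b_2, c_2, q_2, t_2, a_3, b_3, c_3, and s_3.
a_1 = 4.5
b_1 = 6.5
c_1 = 4
t_1 = 3.5
a_2 = 4
b_2 = 3.5
c_2 = 5
q_2 = 1.5
t_2 = 2
a_3 = 1.25
b_3 = 4.25
c_3 = 4.5
s_3 = 1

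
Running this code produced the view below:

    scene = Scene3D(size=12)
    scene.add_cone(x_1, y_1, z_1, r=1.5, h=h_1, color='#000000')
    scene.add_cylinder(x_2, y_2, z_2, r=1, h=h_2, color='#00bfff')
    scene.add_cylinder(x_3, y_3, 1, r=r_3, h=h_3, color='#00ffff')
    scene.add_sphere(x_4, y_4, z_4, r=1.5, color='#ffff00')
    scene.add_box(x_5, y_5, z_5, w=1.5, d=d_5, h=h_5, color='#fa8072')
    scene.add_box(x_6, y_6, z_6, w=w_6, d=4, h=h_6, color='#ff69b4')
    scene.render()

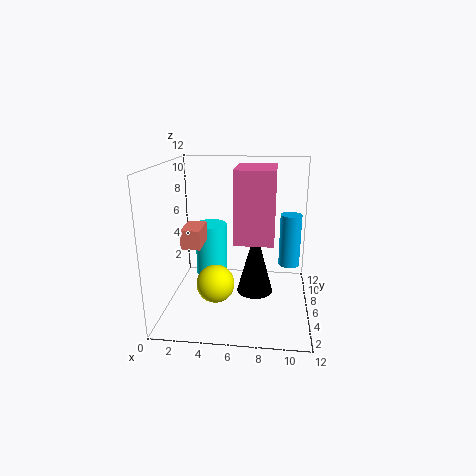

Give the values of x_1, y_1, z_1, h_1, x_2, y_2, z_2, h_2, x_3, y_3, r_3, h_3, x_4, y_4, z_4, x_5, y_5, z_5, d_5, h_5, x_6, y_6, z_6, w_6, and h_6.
x_1 = 7.5, y_1 = 5.5, z_1 = 1.5, h_1 = 5.5, x_2 = 10.5, y_2 = 10, z_2 = 2, h_2 = 5, x_3 = 3, y_3 = 9.5, r_3 = 1.5, h_3 = 5, x_4 = 4.5, y_4 = 3.5, z_4 = 3, x_5 = 2, y_5 = 3, z_5 = 6, d_5 = 2.5, h_5 = 1.5, x_6 = 6, y_6 = 3, z_6 = 6.5, w_6 = 3, h_6 = 5.5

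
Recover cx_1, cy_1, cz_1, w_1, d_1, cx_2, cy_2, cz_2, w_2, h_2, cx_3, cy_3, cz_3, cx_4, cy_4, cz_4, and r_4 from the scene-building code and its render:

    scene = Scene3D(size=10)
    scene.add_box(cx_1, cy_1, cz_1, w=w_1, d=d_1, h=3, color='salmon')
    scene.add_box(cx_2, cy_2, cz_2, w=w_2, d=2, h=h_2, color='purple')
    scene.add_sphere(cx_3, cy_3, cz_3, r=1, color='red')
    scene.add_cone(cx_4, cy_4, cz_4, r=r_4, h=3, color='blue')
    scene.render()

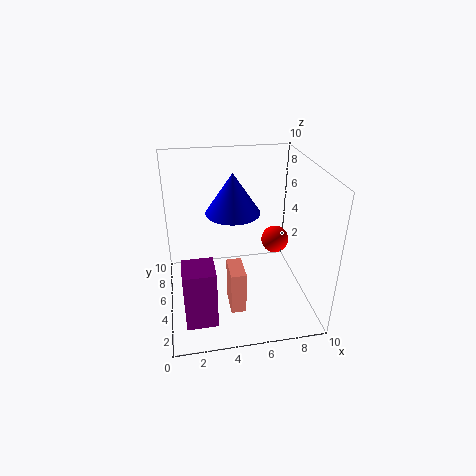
cx_1 = 4
cy_1 = 2
cz_1 = 1
w_1 = 1
d_1 = 2
cx_2 = 1
cy_2 = 1
cz_2 = 1
w_2 = 2
h_2 = 4
cx_3 = 8
cy_3 = 6
cz_3 = 4
cx_4 = 5
cy_4 = 7
cz_4 = 6
r_4 = 2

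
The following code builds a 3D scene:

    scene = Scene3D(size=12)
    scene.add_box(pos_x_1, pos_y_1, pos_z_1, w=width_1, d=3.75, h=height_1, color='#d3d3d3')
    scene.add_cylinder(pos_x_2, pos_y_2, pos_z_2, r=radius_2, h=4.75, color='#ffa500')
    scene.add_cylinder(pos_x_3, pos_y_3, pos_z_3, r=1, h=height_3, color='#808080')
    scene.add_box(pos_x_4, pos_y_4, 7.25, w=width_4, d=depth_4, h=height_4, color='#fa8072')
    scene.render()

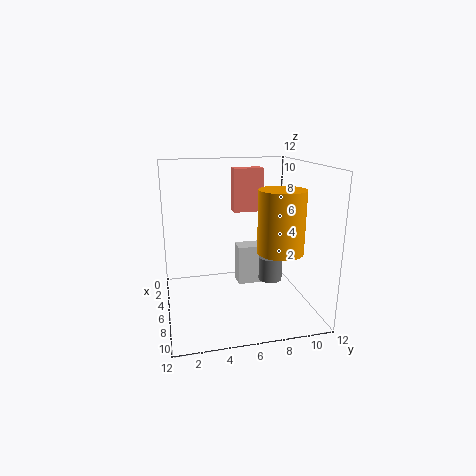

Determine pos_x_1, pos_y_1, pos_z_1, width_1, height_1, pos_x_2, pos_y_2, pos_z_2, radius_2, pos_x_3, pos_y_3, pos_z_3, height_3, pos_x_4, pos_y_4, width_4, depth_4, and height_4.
pos_x_1 = 1.5; pos_y_1 = 6.75; pos_z_1 = 0.25; width_1 = 1.75; height_1 = 3.75; pos_x_2 = 9.25; pos_y_2 = 8.5; pos_z_2 = 5.75; radius_2 = 1.75; pos_x_3 = 6.5; pos_y_3 = 8.75; pos_z_3 = 2.25; height_3 = 2; pos_x_4 = 1; pos_y_4 = 6.5; width_4 = 1.5; depth_4 = 2.75; height_4 = 4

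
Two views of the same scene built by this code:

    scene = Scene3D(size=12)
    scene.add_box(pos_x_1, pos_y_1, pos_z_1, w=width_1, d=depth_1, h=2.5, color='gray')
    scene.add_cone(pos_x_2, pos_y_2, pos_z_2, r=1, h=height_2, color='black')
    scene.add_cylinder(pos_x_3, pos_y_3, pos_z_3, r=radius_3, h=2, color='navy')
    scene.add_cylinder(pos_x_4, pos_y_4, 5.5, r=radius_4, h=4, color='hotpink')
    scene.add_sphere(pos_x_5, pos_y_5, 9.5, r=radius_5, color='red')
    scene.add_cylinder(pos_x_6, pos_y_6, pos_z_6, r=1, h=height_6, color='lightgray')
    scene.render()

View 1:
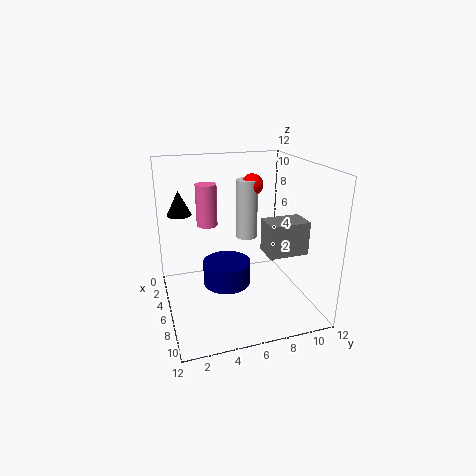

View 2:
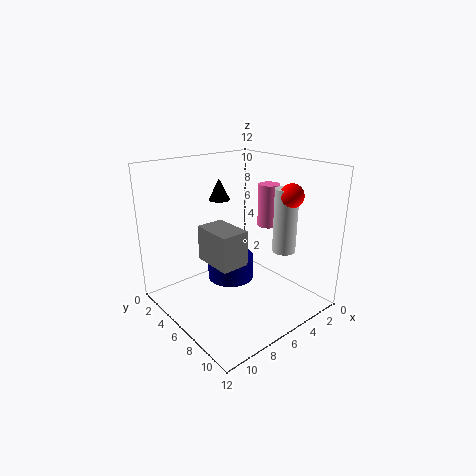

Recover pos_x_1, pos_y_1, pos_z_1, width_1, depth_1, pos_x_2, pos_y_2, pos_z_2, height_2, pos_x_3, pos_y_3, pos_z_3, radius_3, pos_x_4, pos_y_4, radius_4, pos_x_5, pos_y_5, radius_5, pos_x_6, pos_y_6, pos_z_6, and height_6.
pos_x_1 = 8.5, pos_y_1 = 7, pos_z_1 = 6, width_1 = 2, depth_1 = 3, pos_x_2 = 4.5, pos_y_2 = 1.5, pos_z_2 = 8, height_2 = 2, pos_x_3 = 6, pos_y_3 = 5, pos_z_3 = 2, radius_3 = 2, pos_x_4 = 1, pos_y_4 = 4.5, radius_4 = 1, pos_x_5 = 2.5, pos_y_5 = 8.5, radius_5 = 1, pos_x_6 = 2.5, pos_y_6 = 8, pos_z_6 = 4.5, height_6 = 5.5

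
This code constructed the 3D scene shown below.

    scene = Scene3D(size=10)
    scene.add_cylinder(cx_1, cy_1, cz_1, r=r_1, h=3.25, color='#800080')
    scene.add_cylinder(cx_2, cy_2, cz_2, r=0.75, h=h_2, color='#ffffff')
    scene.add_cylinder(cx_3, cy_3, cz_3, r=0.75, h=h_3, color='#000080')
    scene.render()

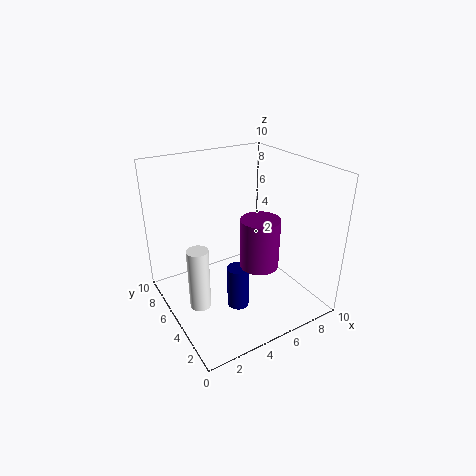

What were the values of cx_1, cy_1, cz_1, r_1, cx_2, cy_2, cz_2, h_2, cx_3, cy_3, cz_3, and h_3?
cx_1 = 5.25
cy_1 = 2.75
cz_1 = 4
r_1 = 1.25
cx_2 = 2
cy_2 = 5.25
cz_2 = 0.25
h_2 = 4.5
cx_3 = 4.25
cy_3 = 3.75
cz_3 = 0.5
h_3 = 3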